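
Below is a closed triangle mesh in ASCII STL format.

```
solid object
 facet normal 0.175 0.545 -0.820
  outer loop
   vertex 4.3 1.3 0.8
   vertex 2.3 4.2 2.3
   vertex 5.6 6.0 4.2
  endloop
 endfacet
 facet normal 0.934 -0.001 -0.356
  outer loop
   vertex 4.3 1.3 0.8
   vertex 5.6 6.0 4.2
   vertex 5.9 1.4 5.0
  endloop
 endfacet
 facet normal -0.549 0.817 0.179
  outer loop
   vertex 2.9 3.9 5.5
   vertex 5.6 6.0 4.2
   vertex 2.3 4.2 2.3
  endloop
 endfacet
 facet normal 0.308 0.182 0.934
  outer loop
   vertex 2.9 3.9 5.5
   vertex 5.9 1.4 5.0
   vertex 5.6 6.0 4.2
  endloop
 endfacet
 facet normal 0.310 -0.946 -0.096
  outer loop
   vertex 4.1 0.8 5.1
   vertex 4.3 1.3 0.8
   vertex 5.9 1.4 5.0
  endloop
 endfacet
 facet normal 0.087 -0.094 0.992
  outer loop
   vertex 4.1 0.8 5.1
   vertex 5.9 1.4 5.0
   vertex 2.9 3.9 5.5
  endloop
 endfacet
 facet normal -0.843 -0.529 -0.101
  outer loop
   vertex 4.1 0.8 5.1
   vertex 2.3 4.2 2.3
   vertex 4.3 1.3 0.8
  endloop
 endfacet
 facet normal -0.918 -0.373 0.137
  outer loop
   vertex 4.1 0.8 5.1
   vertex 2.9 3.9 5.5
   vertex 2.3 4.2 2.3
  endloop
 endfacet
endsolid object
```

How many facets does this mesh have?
8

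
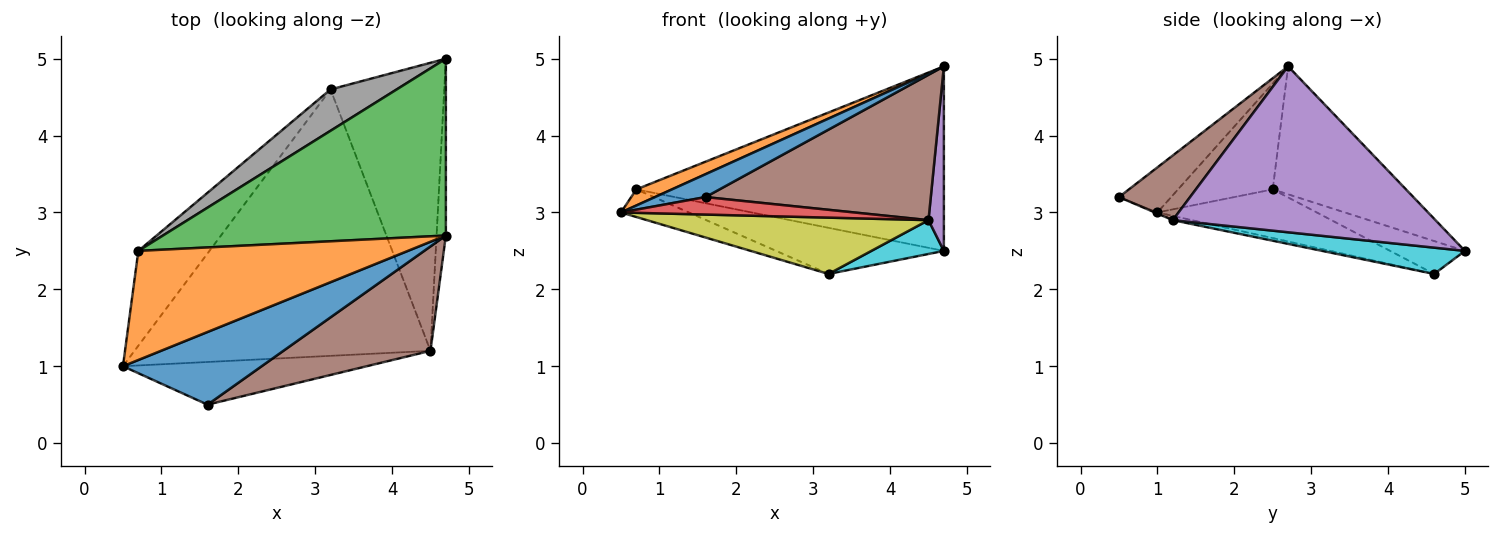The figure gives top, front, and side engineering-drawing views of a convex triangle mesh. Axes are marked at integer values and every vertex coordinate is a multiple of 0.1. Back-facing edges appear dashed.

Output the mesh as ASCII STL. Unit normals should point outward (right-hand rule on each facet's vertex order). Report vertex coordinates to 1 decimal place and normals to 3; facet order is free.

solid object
 facet normal -0.296 -0.287 0.911
  outer loop
   vertex 1.6 0.5 3.2
   vertex 4.7 2.7 4.9
   vertex 0.5 1.0 3.0
  endloop
 endfacet
 facet normal -0.362 -0.136 0.922
  outer loop
   vertex 0.7 2.5 3.3
   vertex 0.5 1.0 3.0
   vertex 4.7 2.7 4.9
  endloop
 endfacet
 facet normal -0.299 0.689 0.660
  outer loop
   vertex 0.7 2.5 3.3
   vertex 4.7 2.7 4.9
   vertex 4.7 5.0 2.5
  endloop
 endfacet
 facet normal -0.004 -0.379 -0.925
  outer loop
   vertex 4.5 1.2 2.9
   vertex 1.6 0.5 3.2
   vertex 0.5 1.0 3.0
  endloop
 endfacet
 facet normal 0.997 -0.058 -0.056
  outer loop
   vertex 4.5 1.2 2.9
   vertex 4.7 5.0 2.5
   vertex 4.7 2.7 4.9
  endloop
 endfacet
 facet normal 0.248 -0.787 0.565
  outer loop
   vertex 4.5 1.2 2.9
   vertex 4.7 2.7 4.9
   vertex 1.6 0.5 3.2
  endloop
 endfacet
 facet normal -0.549 0.234 -0.802
  outer loop
   vertex 3.2 4.6 2.2
   vertex 0.5 1.0 3.0
   vertex 0.7 2.5 3.3
  endloop
 endfacet
 facet normal -0.315 0.707 0.633
  outer loop
   vertex 3.2 4.6 2.2
   vertex 0.7 2.5 3.3
   vertex 4.7 5.0 2.5
  endloop
 endfacet
 facet normal -0.014 -0.207 -0.978
  outer loop
   vertex 3.2 4.6 2.2
   vertex 4.5 1.2 2.9
   vertex 0.5 1.0 3.0
  endloop
 endfacet
 facet normal 0.224 -0.114 -0.968
  outer loop
   vertex 3.2 4.6 2.2
   vertex 4.7 5.0 2.5
   vertex 4.5 1.2 2.9
  endloop
 endfacet
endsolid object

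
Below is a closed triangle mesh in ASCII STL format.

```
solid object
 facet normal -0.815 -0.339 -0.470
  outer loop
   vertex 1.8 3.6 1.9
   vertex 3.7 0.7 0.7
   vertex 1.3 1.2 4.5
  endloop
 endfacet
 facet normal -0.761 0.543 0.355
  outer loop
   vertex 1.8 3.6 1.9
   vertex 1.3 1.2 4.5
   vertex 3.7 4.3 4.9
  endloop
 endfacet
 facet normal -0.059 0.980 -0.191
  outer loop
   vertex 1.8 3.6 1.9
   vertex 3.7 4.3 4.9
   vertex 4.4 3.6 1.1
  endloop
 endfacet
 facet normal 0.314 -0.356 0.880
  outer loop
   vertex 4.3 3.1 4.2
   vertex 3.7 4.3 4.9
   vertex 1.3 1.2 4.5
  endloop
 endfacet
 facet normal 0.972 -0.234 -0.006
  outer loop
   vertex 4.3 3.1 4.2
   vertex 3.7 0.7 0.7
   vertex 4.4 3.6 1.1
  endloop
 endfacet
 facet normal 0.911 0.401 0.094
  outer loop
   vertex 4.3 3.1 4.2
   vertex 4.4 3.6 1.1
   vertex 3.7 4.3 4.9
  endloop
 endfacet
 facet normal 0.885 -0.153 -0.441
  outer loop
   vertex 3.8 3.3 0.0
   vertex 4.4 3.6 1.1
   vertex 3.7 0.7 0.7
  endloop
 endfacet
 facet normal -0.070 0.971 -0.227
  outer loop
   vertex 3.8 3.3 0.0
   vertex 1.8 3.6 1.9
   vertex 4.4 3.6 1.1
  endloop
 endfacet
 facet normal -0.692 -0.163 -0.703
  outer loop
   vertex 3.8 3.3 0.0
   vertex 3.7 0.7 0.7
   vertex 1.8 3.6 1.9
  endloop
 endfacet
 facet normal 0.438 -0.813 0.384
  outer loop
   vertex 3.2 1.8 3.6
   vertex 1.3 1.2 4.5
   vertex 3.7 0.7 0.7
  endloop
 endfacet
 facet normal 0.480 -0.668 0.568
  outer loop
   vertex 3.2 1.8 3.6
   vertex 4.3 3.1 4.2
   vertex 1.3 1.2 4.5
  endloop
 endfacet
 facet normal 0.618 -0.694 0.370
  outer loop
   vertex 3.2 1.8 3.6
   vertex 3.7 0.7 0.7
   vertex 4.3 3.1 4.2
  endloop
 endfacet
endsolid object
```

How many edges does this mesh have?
18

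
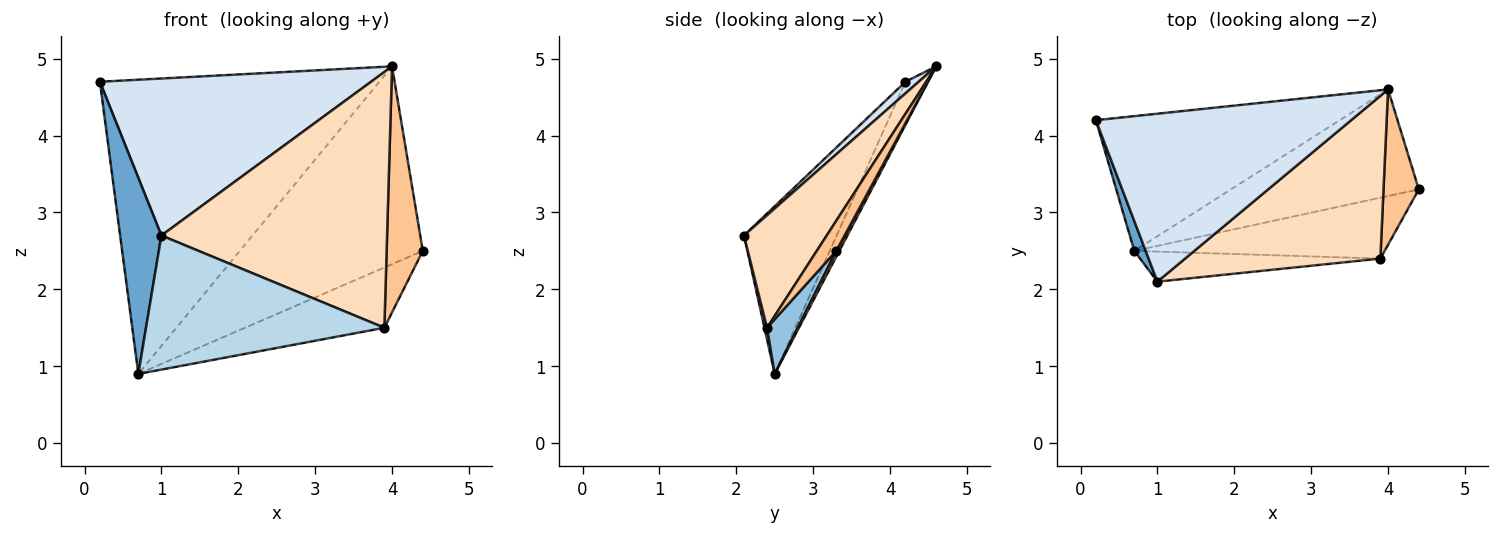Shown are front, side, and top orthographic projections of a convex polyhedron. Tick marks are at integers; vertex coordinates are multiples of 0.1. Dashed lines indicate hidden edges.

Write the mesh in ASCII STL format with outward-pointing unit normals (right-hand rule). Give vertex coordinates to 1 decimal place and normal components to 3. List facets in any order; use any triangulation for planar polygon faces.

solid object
 facet normal -0.912 -0.406 0.062
  outer loop
   vertex 0.7 2.5 0.9
   vertex 1.0 2.1 2.7
   vertex 0.2 4.2 4.7
  endloop
 endfacet
 facet normal 0.153 0.695 -0.702
  outer loop
   vertex 3.9 2.4 1.5
   vertex 0.7 2.5 0.9
   vertex 4.4 3.3 2.5
  endloop
 endfacet
 facet normal 0.010 -0.976 -0.219
  outer loop
   vertex 3.9 2.4 1.5
   vertex 1.0 2.1 2.7
   vertex 0.7 2.5 0.9
  endloop
 endfacet
 facet normal 0.033 -0.683 0.730
  outer loop
   vertex 4.0 4.6 4.9
   vertex 0.2 4.2 4.7
   vertex 1.0 2.1 2.7
  endloop
 endfacet
 facet normal -0.074 0.907 -0.415
  outer loop
   vertex 4.0 4.6 4.9
   vertex 0.7 2.5 0.9
   vertex 0.2 4.2 4.7
  endloop
 endfacet
 facet normal 0.015 0.880 -0.474
  outer loop
   vertex 4.0 4.6 4.9
   vertex 4.4 3.3 2.5
   vertex 0.7 2.5 0.9
  endloop
 endfacet
 facet normal 0.414 -0.770 0.486
  outer loop
   vertex 4.0 4.6 4.9
   vertex 3.9 2.4 1.5
   vertex 4.4 3.3 2.5
  endloop
 endfacet
 facet normal 0.296 -0.806 0.513
  outer loop
   vertex 4.0 4.6 4.9
   vertex 1.0 2.1 2.7
   vertex 3.9 2.4 1.5
  endloop
 endfacet
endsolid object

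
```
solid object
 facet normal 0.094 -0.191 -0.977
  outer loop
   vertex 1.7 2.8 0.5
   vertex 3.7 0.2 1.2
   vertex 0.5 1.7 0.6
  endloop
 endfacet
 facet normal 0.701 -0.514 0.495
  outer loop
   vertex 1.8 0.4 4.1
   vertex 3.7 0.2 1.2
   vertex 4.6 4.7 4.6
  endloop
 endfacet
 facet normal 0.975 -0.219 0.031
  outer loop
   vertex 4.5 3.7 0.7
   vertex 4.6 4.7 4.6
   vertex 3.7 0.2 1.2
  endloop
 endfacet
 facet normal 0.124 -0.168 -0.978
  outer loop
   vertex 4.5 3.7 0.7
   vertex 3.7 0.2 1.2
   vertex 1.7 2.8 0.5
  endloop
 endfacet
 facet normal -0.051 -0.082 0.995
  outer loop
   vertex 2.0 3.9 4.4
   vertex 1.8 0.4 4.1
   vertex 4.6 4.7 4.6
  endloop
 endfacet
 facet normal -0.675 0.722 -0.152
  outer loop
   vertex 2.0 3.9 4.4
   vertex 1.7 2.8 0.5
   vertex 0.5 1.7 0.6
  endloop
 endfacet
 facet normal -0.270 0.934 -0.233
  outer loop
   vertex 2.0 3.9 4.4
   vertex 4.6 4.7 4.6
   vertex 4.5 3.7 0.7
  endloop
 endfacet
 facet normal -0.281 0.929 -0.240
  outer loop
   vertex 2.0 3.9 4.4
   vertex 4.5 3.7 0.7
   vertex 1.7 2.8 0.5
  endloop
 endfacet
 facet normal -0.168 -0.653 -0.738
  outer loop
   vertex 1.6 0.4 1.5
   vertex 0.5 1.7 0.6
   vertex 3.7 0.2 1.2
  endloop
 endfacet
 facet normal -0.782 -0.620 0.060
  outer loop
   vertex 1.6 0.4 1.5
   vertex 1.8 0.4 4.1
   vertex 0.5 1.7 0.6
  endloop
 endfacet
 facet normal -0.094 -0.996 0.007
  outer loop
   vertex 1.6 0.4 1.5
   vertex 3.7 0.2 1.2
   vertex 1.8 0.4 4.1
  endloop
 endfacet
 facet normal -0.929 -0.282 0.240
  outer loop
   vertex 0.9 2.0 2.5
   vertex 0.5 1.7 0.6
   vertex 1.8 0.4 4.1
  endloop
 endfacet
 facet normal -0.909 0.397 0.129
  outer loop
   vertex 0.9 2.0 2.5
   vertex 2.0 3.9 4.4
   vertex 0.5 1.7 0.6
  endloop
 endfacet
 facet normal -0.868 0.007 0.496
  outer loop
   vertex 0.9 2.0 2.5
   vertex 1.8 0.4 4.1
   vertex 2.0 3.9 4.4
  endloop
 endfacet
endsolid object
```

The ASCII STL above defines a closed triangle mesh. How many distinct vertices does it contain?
9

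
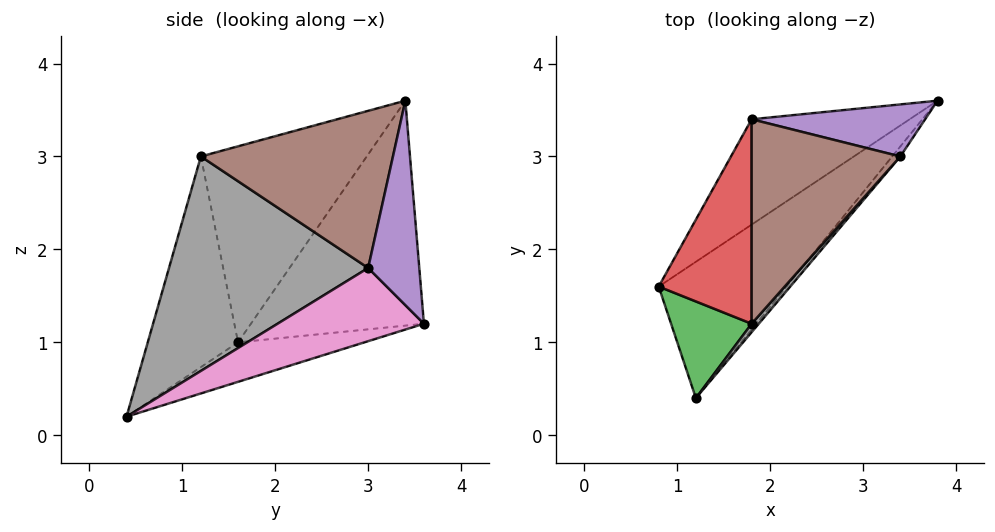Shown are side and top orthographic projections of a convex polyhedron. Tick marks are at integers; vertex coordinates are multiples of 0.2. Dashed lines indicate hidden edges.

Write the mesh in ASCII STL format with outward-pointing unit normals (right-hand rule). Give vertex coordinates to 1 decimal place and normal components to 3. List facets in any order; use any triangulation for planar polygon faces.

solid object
 facet normal -0.260 0.474 -0.841
  outer loop
   vertex 1.2 0.4 0.2
   vertex 0.8 1.6 1.0
   vertex 3.8 3.6 1.2
  endloop
 endfacet
 facet normal -0.503 0.789 -0.353
  outer loop
   vertex 1.8 3.4 3.6
   vertex 3.8 3.6 1.2
   vertex 0.8 1.6 1.0
  endloop
 endfacet
 facet normal -0.819 -0.482 0.313
  outer loop
   vertex 1.8 1.2 3.0
   vertex 0.8 1.6 1.0
   vertex 1.2 0.4 0.2
  endloop
 endfacet
 facet normal -0.897 -0.116 0.426
  outer loop
   vertex 1.8 1.2 3.0
   vertex 1.8 3.4 3.6
   vertex 0.8 1.6 1.0
  endloop
 endfacet
 facet normal 0.755 0.137 0.641
  outer loop
   vertex 3.4 3.0 1.8
   vertex 3.8 3.6 1.2
   vertex 1.8 3.4 3.6
  endloop
 endfacet
 facet normal 0.714 -0.184 0.676
  outer loop
   vertex 3.4 3.0 1.8
   vertex 1.8 3.4 3.6
   vertex 1.8 1.2 3.0
  endloop
 endfacet
 facet normal 0.786 -0.612 -0.087
  outer loop
   vertex 3.4 3.0 1.8
   vertex 1.2 0.4 0.2
   vertex 3.8 3.6 1.2
  endloop
 endfacet
 facet normal 0.755 -0.655 0.025
  outer loop
   vertex 3.4 3.0 1.8
   vertex 1.8 1.2 3.0
   vertex 1.2 0.4 0.2
  endloop
 endfacet
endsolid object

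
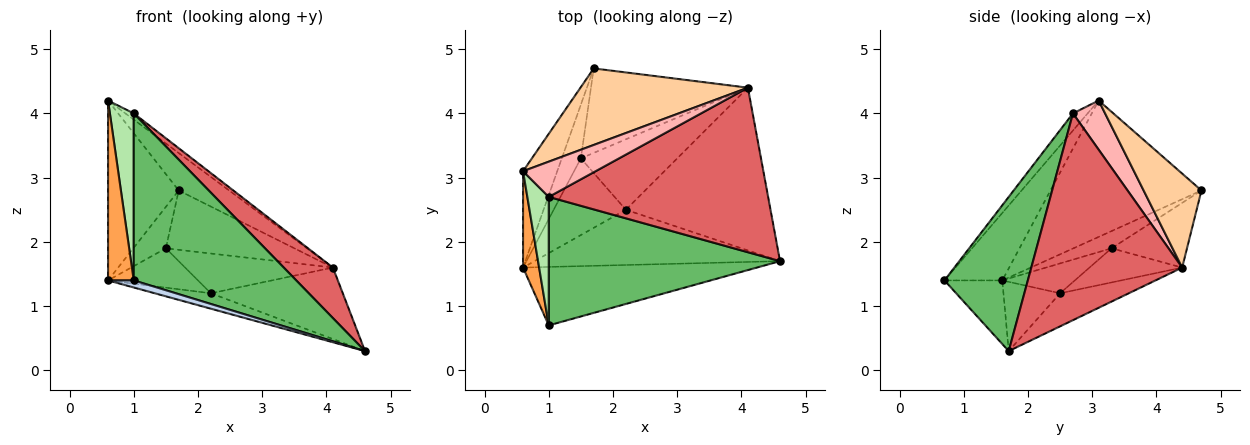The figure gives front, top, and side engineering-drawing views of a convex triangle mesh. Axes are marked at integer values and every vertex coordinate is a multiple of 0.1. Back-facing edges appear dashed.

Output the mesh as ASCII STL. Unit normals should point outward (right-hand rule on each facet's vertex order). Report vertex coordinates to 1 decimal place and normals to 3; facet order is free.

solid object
 facet normal -0.883 0.413 -0.221
  outer loop
   vertex 0.6 3.1 4.2
   vertex 1.7 4.7 2.8
   vertex 0.6 1.6 1.4
  endloop
 endfacet
 facet normal -0.261 -0.116 -0.958
  outer loop
   vertex 1.0 0.7 1.4
   vertex 0.6 1.6 1.4
   vertex 4.6 1.7 0.3
  endloop
 endfacet
 facet normal -0.893 -0.397 0.213
  outer loop
   vertex 1.0 0.7 1.4
   vertex 0.6 3.1 4.2
   vertex 0.6 1.6 1.4
  endloop
 endfacet
 facet normal 0.450 0.392 0.802
  outer loop
   vertex 4.1 4.4 1.6
   vertex 1.7 4.7 2.8
   vertex 0.6 3.1 4.2
  endloop
 endfacet
 facet normal 0.377 -0.734 0.565
  outer loop
   vertex 1.0 2.7 4.0
   vertex 1.0 0.7 1.4
   vertex 4.6 1.7 0.3
  endloop
 endfacet
 facet normal -0.438 -0.712 0.548
  outer loop
   vertex 1.0 2.7 4.0
   vertex 0.6 3.1 4.2
   vertex 1.0 0.7 1.4
  endloop
 endfacet
 facet normal 0.669 -0.218 0.710
  outer loop
   vertex 1.0 2.7 4.0
   vertex 4.6 1.7 0.3
   vertex 4.1 4.4 1.6
  endloop
 endfacet
 facet normal 0.555 0.145 0.819
  outer loop
   vertex 1.0 2.7 4.0
   vertex 4.1 4.4 1.6
   vertex 0.6 3.1 4.2
  endloop
 endfacet
 facet normal -0.581 0.497 -0.644
  outer loop
   vertex 1.5 3.3 1.9
   vertex 0.6 1.6 1.4
   vertex 1.7 4.7 2.8
  endloop
 endfacet
 facet normal -0.320 0.544 -0.776
  outer loop
   vertex 1.5 3.3 1.9
   vertex 1.7 4.7 2.8
   vertex 4.1 4.4 1.6
  endloop
 endfacet
 facet normal -0.345 0.428 -0.835
  outer loop
   vertex 2.2 2.5 1.2
   vertex 0.6 1.6 1.4
   vertex 1.5 3.3 1.9
  endloop
 endfacet
 facet normal -0.295 0.470 -0.832
  outer loop
   vertex 2.2 2.5 1.2
   vertex 1.5 3.3 1.9
   vertex 4.1 4.4 1.6
  endloop
 endfacet
 facet normal -0.262 0.259 -0.930
  outer loop
   vertex 2.2 2.5 1.2
   vertex 4.6 1.7 0.3
   vertex 0.6 1.6 1.4
  endloop
 endfacet
 facet normal -0.205 0.394 -0.896
  outer loop
   vertex 2.2 2.5 1.2
   vertex 4.1 4.4 1.6
   vertex 4.6 1.7 0.3
  endloop
 endfacet
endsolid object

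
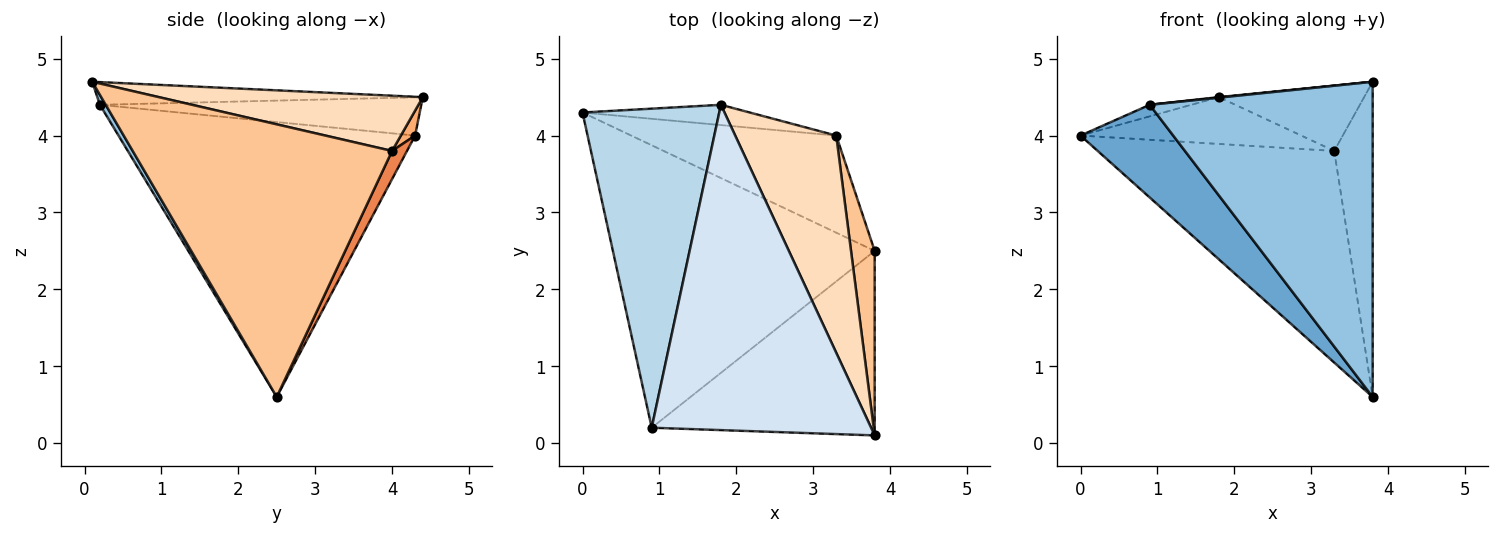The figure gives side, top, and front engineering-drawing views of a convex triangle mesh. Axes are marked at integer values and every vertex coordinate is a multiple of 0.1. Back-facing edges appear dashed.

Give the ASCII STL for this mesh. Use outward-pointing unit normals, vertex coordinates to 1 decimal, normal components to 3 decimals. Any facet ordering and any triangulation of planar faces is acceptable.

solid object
 facet normal -0.706 -0.221 -0.673
  outer loop
   vertex 0.9 0.2 4.4
   vertex 0.0 4.3 4.0
   vertex 3.8 2.5 0.6
  endloop
 endfacet
 facet normal 0.022 -0.863 -0.505
  outer loop
   vertex 0.9 0.2 4.4
   vertex 3.8 2.5 0.6
   vertex 3.8 0.1 4.7
  endloop
 endfacet
 facet normal -0.269 0.035 0.962
  outer loop
   vertex 0.9 0.2 4.4
   vertex 1.8 4.4 4.5
   vertex 0.0 4.3 4.0
  endloop
 endfacet
 facet normal -0.103 -0.002 0.995
  outer loop
   vertex 0.9 0.2 4.4
   vertex 3.8 0.1 4.7
   vertex 1.8 4.4 4.5
  endloop
 endfacet
 facet normal 0.057 0.907 -0.416
  outer loop
   vertex 3.3 4.0 3.8
   vertex 3.8 2.5 0.6
   vertex 0.0 4.3 4.0
  endloop
 endfacet
 facet normal 0.059 0.916 -0.397
  outer loop
   vertex 3.3 4.0 3.8
   vertex 0.0 4.3 4.0
   vertex 1.8 4.4 4.5
  endloop
 endfacet
 facet normal 0.986 0.146 0.086
  outer loop
   vertex 3.3 4.0 3.8
   vertex 3.8 0.1 4.7
   vertex 3.8 2.5 0.6
  endloop
 endfacet
 facet normal 0.464 0.255 0.848
  outer loop
   vertex 3.3 4.0 3.8
   vertex 1.8 4.4 4.5
   vertex 3.8 0.1 4.7
  endloop
 endfacet
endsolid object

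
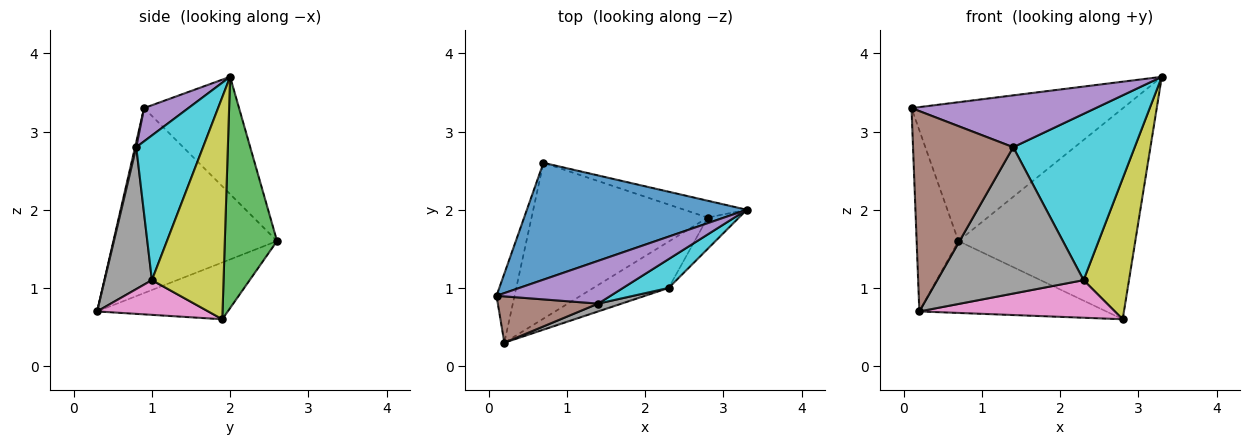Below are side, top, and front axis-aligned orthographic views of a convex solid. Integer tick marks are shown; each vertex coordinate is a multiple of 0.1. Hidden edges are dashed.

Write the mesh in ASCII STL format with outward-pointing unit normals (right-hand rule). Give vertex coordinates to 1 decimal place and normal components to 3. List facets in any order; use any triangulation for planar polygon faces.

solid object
 facet normal -0.325 0.724 0.609
  outer loop
   vertex 0.7 2.6 1.6
   vertex 0.1 0.9 3.3
   vertex 3.3 2.0 3.7
  endloop
 endfacet
 facet normal -0.965 0.246 -0.094
  outer loop
   vertex 0.2 0.3 0.7
   vertex 0.1 0.9 3.3
   vertex 0.7 2.6 1.6
  endloop
 endfacet
 facet normal 0.282 0.956 -0.076
  outer loop
   vertex 2.8 1.9 0.6
   vertex 0.7 2.6 1.6
   vertex 3.3 2.0 3.7
  endloop
 endfacet
 facet normal -0.281 0.402 -0.871
  outer loop
   vertex 2.8 1.9 0.6
   vertex 0.2 0.3 0.7
   vertex 0.7 2.6 1.6
  endloop
 endfacet
 facet normal 0.182 -0.758 0.626
  outer loop
   vertex 1.4 0.8 2.8
   vertex 3.3 2.0 3.7
   vertex 0.1 0.9 3.3
  endloop
 endfacet
 facet normal 0.012 -0.974 0.225
  outer loop
   vertex 1.4 0.8 2.8
   vertex 0.1 0.9 3.3
   vertex 0.2 0.3 0.7
  endloop
 endfacet
 facet normal 0.337 -0.593 -0.731
  outer loop
   vertex 2.3 1.0 1.1
   vertex 0.2 0.3 0.7
   vertex 2.8 1.9 0.6
  endloop
 endfacet
 facet normal 0.307 -0.950 0.051
  outer loop
   vertex 2.3 1.0 1.1
   vertex 1.4 0.8 2.8
   vertex 0.2 0.3 0.7
  endloop
 endfacet
 facet normal 0.839 -0.532 -0.118
  outer loop
   vertex 2.3 1.0 1.1
   vertex 2.8 1.9 0.6
   vertex 3.3 2.0 3.7
  endloop
 endfacet
 facet normal 0.476 -0.866 0.150
  outer loop
   vertex 2.3 1.0 1.1
   vertex 3.3 2.0 3.7
   vertex 1.4 0.8 2.8
  endloop
 endfacet
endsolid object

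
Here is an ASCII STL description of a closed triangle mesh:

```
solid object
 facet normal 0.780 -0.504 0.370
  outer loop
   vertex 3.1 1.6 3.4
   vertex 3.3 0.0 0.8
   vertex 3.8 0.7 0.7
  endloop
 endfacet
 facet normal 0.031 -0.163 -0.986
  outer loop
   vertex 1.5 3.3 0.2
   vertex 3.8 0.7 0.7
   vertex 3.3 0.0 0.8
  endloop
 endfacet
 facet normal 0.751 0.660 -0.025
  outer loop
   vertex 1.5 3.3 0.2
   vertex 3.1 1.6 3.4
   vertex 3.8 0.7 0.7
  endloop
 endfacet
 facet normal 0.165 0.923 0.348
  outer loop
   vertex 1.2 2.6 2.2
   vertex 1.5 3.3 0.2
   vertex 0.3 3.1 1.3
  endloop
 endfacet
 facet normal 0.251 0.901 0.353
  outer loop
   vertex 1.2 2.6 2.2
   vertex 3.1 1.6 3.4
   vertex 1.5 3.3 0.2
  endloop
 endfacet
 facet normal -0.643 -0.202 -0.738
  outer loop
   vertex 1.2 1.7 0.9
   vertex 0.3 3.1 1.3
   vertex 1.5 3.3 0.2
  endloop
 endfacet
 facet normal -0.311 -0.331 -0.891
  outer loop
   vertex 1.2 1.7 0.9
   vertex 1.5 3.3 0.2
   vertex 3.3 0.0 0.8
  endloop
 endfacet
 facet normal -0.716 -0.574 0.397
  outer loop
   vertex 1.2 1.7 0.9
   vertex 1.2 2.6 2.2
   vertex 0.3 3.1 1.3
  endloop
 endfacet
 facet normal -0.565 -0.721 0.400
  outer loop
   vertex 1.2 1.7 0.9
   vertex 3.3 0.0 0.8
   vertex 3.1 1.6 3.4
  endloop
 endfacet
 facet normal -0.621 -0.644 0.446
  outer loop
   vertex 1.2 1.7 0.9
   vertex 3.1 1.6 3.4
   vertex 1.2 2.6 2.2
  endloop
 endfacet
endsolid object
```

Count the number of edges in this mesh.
15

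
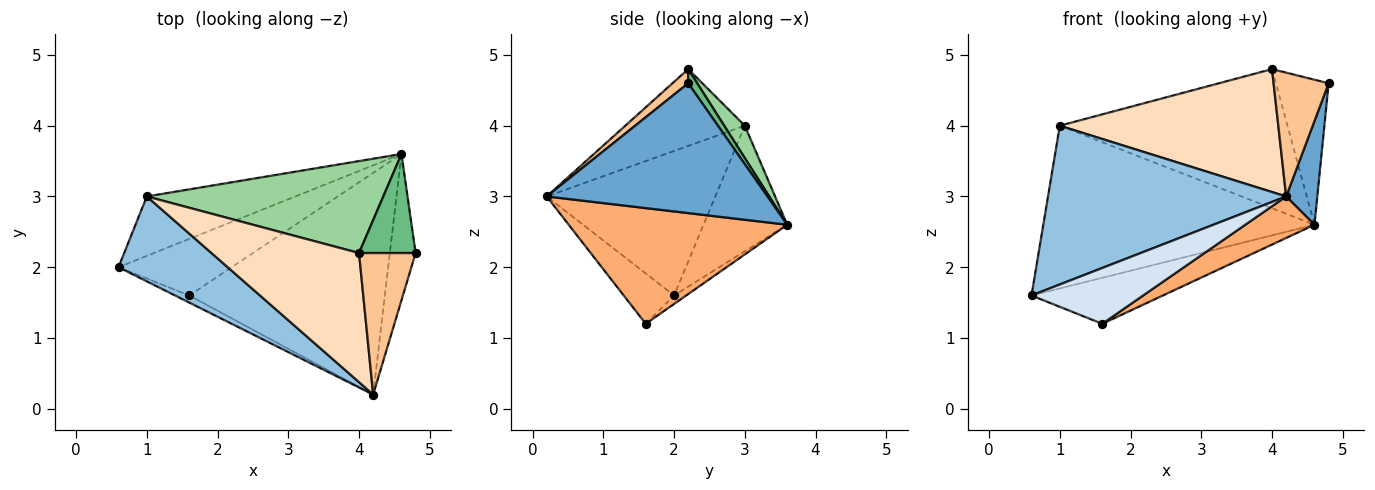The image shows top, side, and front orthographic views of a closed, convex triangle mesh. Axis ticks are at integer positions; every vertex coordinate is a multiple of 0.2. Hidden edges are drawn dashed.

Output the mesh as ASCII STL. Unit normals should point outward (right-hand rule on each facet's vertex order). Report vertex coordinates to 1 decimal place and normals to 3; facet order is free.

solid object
 facet normal 0.972 -0.137 -0.193
  outer loop
   vertex 4.6 3.6 2.6
   vertex 4.8 2.2 4.6
   vertex 4.2 0.2 3.0
  endloop
 endfacet
 facet normal -0.530 -0.748 0.400
  outer loop
   vertex 1.0 3.0 4.0
   vertex 0.6 2.0 1.6
   vertex 4.2 0.2 3.0
  endloop
 endfacet
 facet normal -0.278 0.902 -0.329
  outer loop
   vertex 1.0 3.0 4.0
   vertex 4.6 3.6 2.6
   vertex 0.6 2.0 1.6
  endloop
 endfacet
 facet normal -0.408 -0.906 -0.115
  outer loop
   vertex 1.6 1.6 1.2
   vertex 4.2 0.2 3.0
   vertex 0.6 2.0 1.6
  endloop
 endfacet
 facet normal -0.058 0.630 -0.775
  outer loop
   vertex 1.6 1.6 1.2
   vertex 0.6 2.0 1.6
   vertex 4.6 3.6 2.6
  endloop
 endfacet
 facet normal 0.503 -0.159 -0.850
  outer loop
   vertex 1.6 1.6 1.2
   vertex 4.6 3.6 2.6
   vertex 4.2 0.2 3.0
  endloop
 endfacet
 facet normal 0.185 -0.647 0.740
  outer loop
   vertex 4.0 2.2 4.8
   vertex 4.2 0.2 3.0
   vertex 4.8 2.2 4.6
  endloop
 endfacet
 facet normal -0.353 -0.645 0.678
  outer loop
   vertex 4.0 2.2 4.8
   vertex 1.0 3.0 4.0
   vertex 4.2 0.2 3.0
  endloop
 endfacet
 facet normal 0.140 0.818 0.558
  outer loop
   vertex 4.0 2.2 4.8
   vertex 4.8 2.2 4.6
   vertex 4.6 3.6 2.6
  endloop
 endfacet
 facet normal 0.075 0.832 0.550
  outer loop
   vertex 4.0 2.2 4.8
   vertex 4.6 3.6 2.6
   vertex 1.0 3.0 4.0
  endloop
 endfacet
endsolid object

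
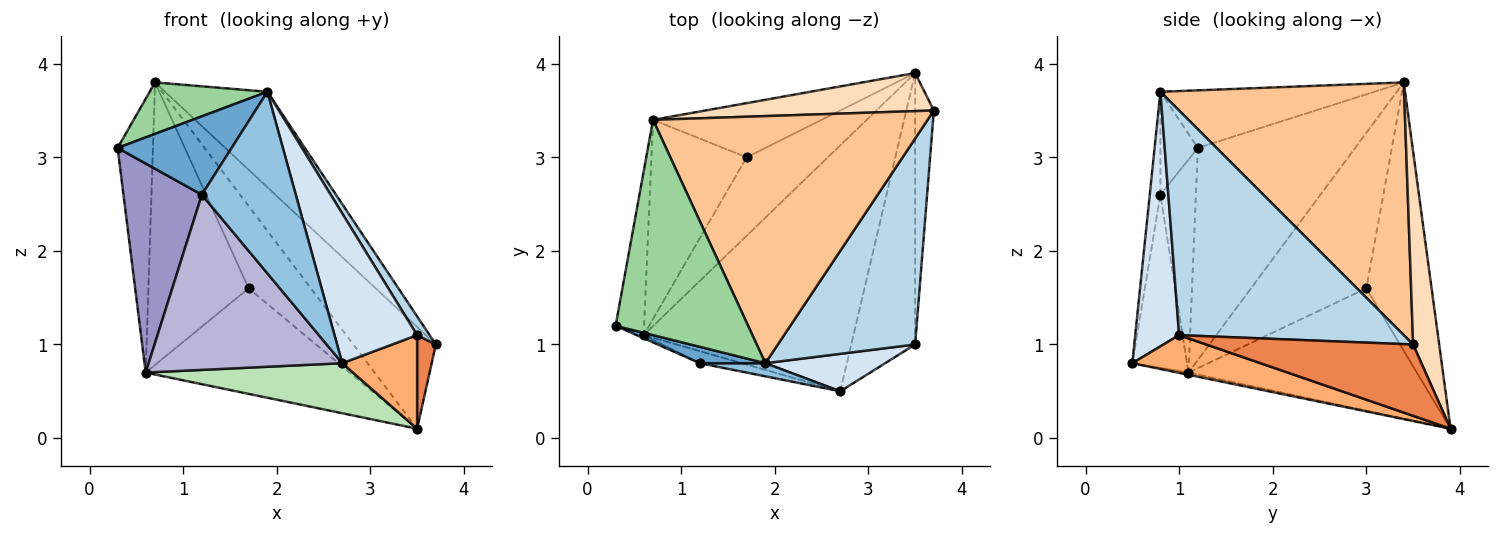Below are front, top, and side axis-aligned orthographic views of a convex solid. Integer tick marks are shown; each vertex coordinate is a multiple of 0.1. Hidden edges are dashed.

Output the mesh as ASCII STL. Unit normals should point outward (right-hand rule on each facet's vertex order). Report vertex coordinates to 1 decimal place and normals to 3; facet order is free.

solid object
 facet normal -0.306 -0.932 0.195
  outer loop
   vertex 1.2 0.8 2.6
   vertex 1.9 0.8 3.7
   vertex 0.3 1.2 3.1
  endloop
 endfacet
 facet normal -0.112 -0.991 0.072
  outer loop
   vertex 1.2 0.8 2.6
   vertex 2.7 0.5 0.8
   vertex 1.9 0.8 3.7
  endloop
 endfacet
 facet normal 0.852 -0.047 0.521
  outer loop
   vertex 3.5 1.0 1.1
   vertex 3.7 3.5 1.0
   vertex 1.9 0.8 3.7
  endloop
 endfacet
 facet normal 0.458 -0.862 0.216
  outer loop
   vertex 3.5 1.0 1.1
   vertex 1.9 0.8 3.7
   vertex 2.7 0.5 0.8
  endloop
 endfacet
 facet normal 0.964 -0.087 -0.253
  outer loop
   vertex 3.5 1.0 1.1
   vertex 3.5 3.9 0.1
   vertex 3.7 3.5 1.0
  endloop
 endfacet
 facet normal 0.487 -0.285 -0.825
  outer loop
   vertex 3.5 1.0 1.1
   vertex 2.7 0.5 0.8
   vertex 3.5 3.9 0.1
  endloop
 endfacet
 facet normal 0.651 0.273 0.708
  outer loop
   vertex 0.7 3.4 3.8
   vertex 1.9 0.8 3.7
   vertex 3.7 3.5 1.0
  endloop
 endfacet
 facet normal 0.284 0.898 0.336
  outer loop
   vertex 0.7 3.4 3.8
   vertex 3.7 3.5 1.0
   vertex 3.5 3.9 0.1
  endloop
 endfacet
 facet normal -0.659 0.628 -0.414
  outer loop
   vertex 0.7 3.4 3.8
   vertex 3.5 3.9 0.1
   vertex 1.7 3.0 1.6
  endloop
 endfacet
 facet normal -0.389 -0.214 0.896
  outer loop
   vertex 0.7 3.4 3.8
   vertex 0.3 1.2 3.1
   vertex 1.9 0.8 3.7
  endloop
 endfacet
 facet normal -0.010 -0.199 -0.980
  outer loop
   vertex 0.6 1.1 0.7
   vertex 3.5 3.9 0.1
   vertex 2.7 0.5 0.8
  endloop
 endfacet
 facet normal -0.668 0.597 -0.444
  outer loop
   vertex 0.6 1.1 0.7
   vertex 1.7 3.0 1.6
   vertex 3.5 3.9 0.1
  endloop
 endfacet
 facet normal -0.412 -0.911 -0.014
  outer loop
   vertex 0.6 1.1 0.7
   vertex 1.2 0.8 2.6
   vertex 0.3 1.2 3.1
  endloop
 endfacet
 facet normal -0.271 -0.960 -0.066
  outer loop
   vertex 0.6 1.1 0.7
   vertex 2.7 0.5 0.8
   vertex 1.2 0.8 2.6
  endloop
 endfacet
 facet normal -0.967 0.217 -0.130
  outer loop
   vertex 0.6 1.1 0.7
   vertex 0.3 1.2 3.1
   vertex 0.7 3.4 3.8
  endloop
 endfacet
 facet normal -0.685 0.595 -0.420
  outer loop
   vertex 0.6 1.1 0.7
   vertex 0.7 3.4 3.8
   vertex 1.7 3.0 1.6
  endloop
 endfacet
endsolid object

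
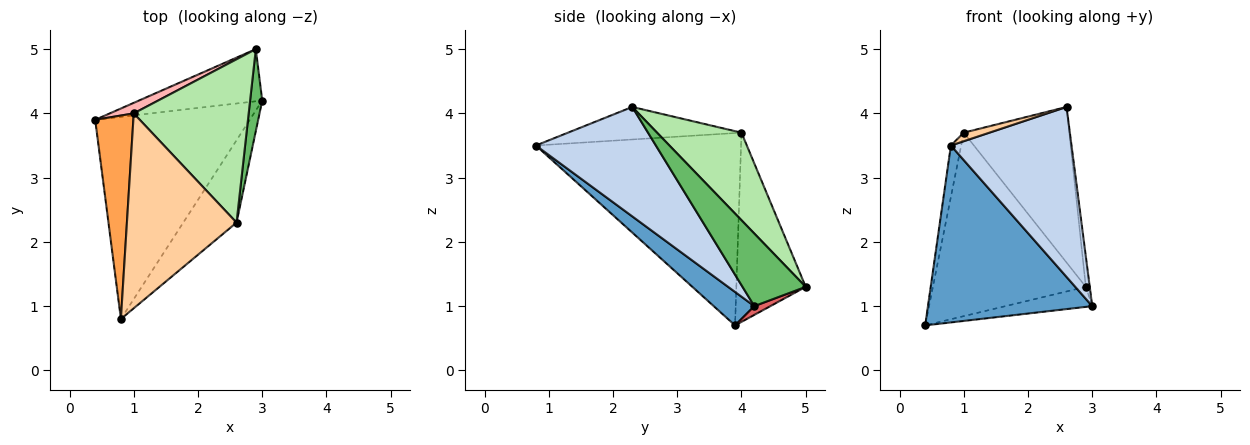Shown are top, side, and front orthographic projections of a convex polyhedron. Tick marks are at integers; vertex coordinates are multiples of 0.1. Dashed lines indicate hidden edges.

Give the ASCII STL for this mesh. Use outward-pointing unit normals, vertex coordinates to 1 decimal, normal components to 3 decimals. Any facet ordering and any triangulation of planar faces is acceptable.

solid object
 facet normal 0.161 -0.650 -0.743
  outer loop
   vertex 0.8 0.8 3.5
   vertex 0.4 3.9 0.7
   vertex 3.0 4.2 1.0
  endloop
 endfacet
 facet normal 0.667 -0.670 -0.325
  outer loop
   vertex 2.6 2.3 4.1
   vertex 0.8 0.8 3.5
   vertex 3.0 4.2 1.0
  endloop
 endfacet
 facet normal -0.980 0.049 0.194
  outer loop
   vertex 1.0 4.0 3.7
   vertex 0.4 3.9 0.7
   vertex 0.8 0.8 3.5
  endloop
 endfacet
 facet normal -0.284 -0.042 0.958
  outer loop
   vertex 1.0 4.0 3.7
   vertex 0.8 0.8 3.5
   vertex 2.6 2.3 4.1
  endloop
 endfacet
 facet normal 0.984 0.061 0.165
  outer loop
   vertex 2.9 5.0 1.3
   vertex 2.6 2.3 4.1
   vertex 3.0 4.2 1.0
  endloop
 endfacet
 facet normal 0.483 0.604 0.634
  outer loop
   vertex 2.9 5.0 1.3
   vertex 1.0 4.0 3.7
   vertex 2.6 2.3 4.1
  endloop
 endfacet
 facet normal 0.066 0.358 -0.932
  outer loop
   vertex 2.9 5.0 1.3
   vertex 3.0 4.2 1.0
   vertex 0.4 3.9 0.7
  endloop
 endfacet
 facet normal -0.413 0.909 0.052
  outer loop
   vertex 2.9 5.0 1.3
   vertex 0.4 3.9 0.7
   vertex 1.0 4.0 3.7
  endloop
 endfacet
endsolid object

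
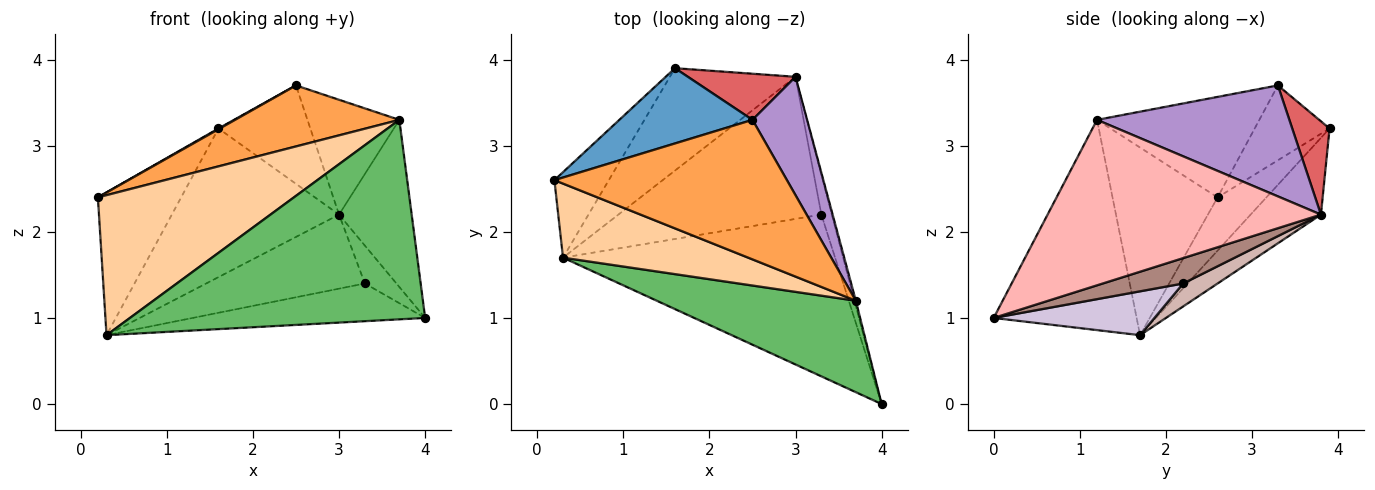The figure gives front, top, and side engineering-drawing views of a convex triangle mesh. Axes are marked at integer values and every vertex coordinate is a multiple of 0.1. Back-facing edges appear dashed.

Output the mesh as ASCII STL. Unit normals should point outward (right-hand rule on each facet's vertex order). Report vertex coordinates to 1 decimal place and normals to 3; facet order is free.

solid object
 facet normal -0.490 -0.009 0.872
  outer loop
   vertex 1.6 3.9 3.2
   vertex 0.2 2.6 2.4
   vertex 2.5 3.3 3.7
  endloop
 endfacet
 facet normal -0.449 0.766 -0.459
  outer loop
   vertex 0.3 1.7 0.8
   vertex 0.2 2.6 2.4
   vertex 1.6 3.9 3.2
  endloop
 endfacet
 facet normal -0.368 -0.373 0.852
  outer loop
   vertex 3.7 1.2 3.3
   vertex 2.5 3.3 3.7
   vertex 0.2 2.6 2.4
  endloop
 endfacet
 facet normal -0.428 -0.799 0.423
  outer loop
   vertex 3.7 1.2 3.3
   vertex 0.2 2.6 2.4
   vertex 0.3 1.7 0.8
  endloop
 endfacet
 facet normal -0.403 -0.832 0.382
  outer loop
   vertex 3.7 1.2 3.3
   vertex 0.3 1.7 0.8
   vertex 4.0 0.0 1.0
  endloop
 endfacet
 facet normal -0.327 0.778 -0.536
  outer loop
   vertex 3.0 3.8 2.2
   vertex 0.3 1.7 0.8
   vertex 1.6 3.9 3.2
  endloop
 endfacet
 facet normal 0.345 0.850 0.398
  outer loop
   vertex 3.0 3.8 2.2
   vertex 1.6 3.9 3.2
   vertex 2.5 3.3 3.7
  endloop
 endfacet
 facet normal 0.966 0.257 -0.008
  outer loop
   vertex 3.0 3.8 2.2
   vertex 3.7 1.2 3.3
   vertex 4.0 0.0 1.0
  endloop
 endfacet
 facet normal 0.825 0.394 0.406
  outer loop
   vertex 3.0 3.8 2.2
   vertex 2.5 3.3 3.7
   vertex 3.7 1.2 3.3
  endloop
 endfacet
 facet normal 0.155 0.224 -0.962
  outer loop
   vertex 3.3 2.2 1.4
   vertex 4.0 0.0 1.0
   vertex 0.3 1.7 0.8
  endloop
 endfacet
 facet normal 0.869 0.342 -0.357
  outer loop
   vertex 3.3 2.2 1.4
   vertex 3.0 3.8 2.2
   vertex 4.0 0.0 1.0
  endloop
 endfacet
 facet normal 0.100 0.460 -0.882
  outer loop
   vertex 3.3 2.2 1.4
   vertex 0.3 1.7 0.8
   vertex 3.0 3.8 2.2
  endloop
 endfacet
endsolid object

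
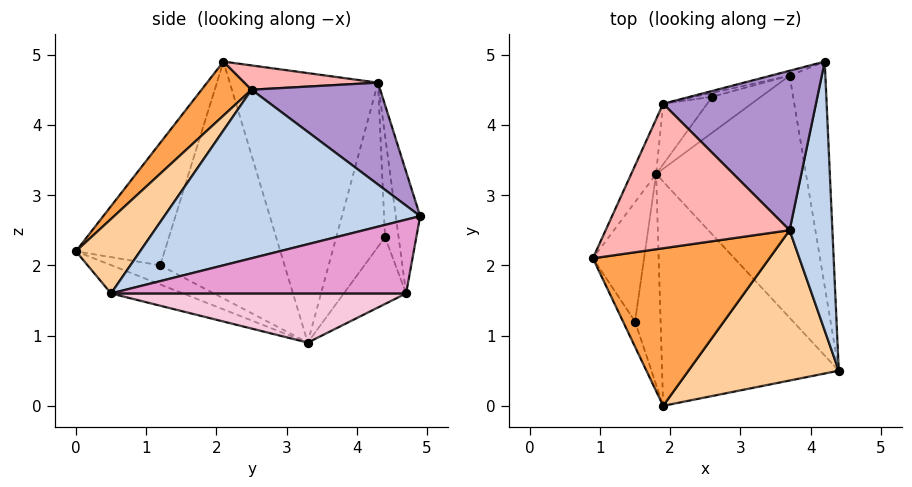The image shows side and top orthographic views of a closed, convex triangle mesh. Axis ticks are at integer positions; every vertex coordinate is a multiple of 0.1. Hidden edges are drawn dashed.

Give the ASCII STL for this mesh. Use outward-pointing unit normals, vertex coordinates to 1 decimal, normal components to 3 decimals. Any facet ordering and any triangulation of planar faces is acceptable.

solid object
 facet normal -0.147 -0.366 -0.919
  outer loop
   vertex 1.9 0.0 2.2
   vertex 1.8 3.3 0.9
   vertex 4.4 0.5 1.6
  endloop
 endfacet
 facet normal 0.969 -0.017 0.246
  outer loop
   vertex 3.7 2.5 4.5
   vertex 4.4 0.5 1.6
   vertex 4.2 4.9 2.7
  endloop
 endfacet
 facet normal 0.198 -0.737 0.646
  outer loop
   vertex 3.7 2.5 4.5
   vertex 0.9 2.1 4.9
   vertex 1.9 0.0 2.2
  endloop
 endfacet
 facet normal 0.292 -0.753 0.590
  outer loop
   vertex 3.7 2.5 4.5
   vertex 1.9 0.0 2.2
   vertex 4.4 0.5 1.6
  endloop
 endfacet
 facet normal -0.977 0.029 -0.211
  outer loop
   vertex 1.5 1.2 2.0
   vertex 0.9 2.1 4.9
   vertex 1.8 3.3 0.9
  endloop
 endfacet
 facet normal -0.940 -0.329 -0.092
  outer loop
   vertex 1.5 1.2 2.0
   vertex 1.9 0.0 2.2
   vertex 0.9 2.1 4.9
  endloop
 endfacet
 facet normal -0.569 -0.316 -0.759
  outer loop
   vertex 1.5 1.2 2.0
   vertex 1.8 3.3 0.9
   vertex 1.9 0.0 2.2
  endloop
 endfacet
 facet normal 0.130 0.076 0.989
  outer loop
   vertex 1.9 4.3 4.6
   vertex 0.9 2.1 4.9
   vertex 3.7 2.5 4.5
  endloop
 endfacet
 facet normal 0.494 0.453 0.742
  outer loop
   vertex 1.9 4.3 4.6
   vertex 3.7 2.5 4.5
   vertex 4.2 4.9 2.7
  endloop
 endfacet
 facet normal -0.911 0.403 -0.084
  outer loop
   vertex 1.9 4.3 4.6
   vertex 1.8 3.3 0.9
   vertex 0.9 2.1 4.9
  endloop
 endfacet
 facet normal -0.664 0.726 -0.178
  outer loop
   vertex 1.9 4.3 4.6
   vertex 2.6 4.4 2.4
   vertex 1.8 3.3 0.9
  endloop
 endfacet
 facet normal -0.472 0.812 -0.344
  outer loop
   vertex 3.7 4.7 1.6
   vertex 1.8 3.3 0.9
   vertex 2.6 4.4 2.4
  endloop
 endfacet
 facet normal 0.890 0.148 -0.431
  outer loop
   vertex 3.7 4.7 1.6
   vertex 4.2 4.9 2.7
   vertex 4.4 0.5 1.6
  endloop
 endfacet
 facet normal 0.311 0.052 -0.949
  outer loop
   vertex 3.7 4.7 1.6
   vertex 4.4 0.5 1.6
   vertex 1.8 3.3 0.9
  endloop
 endfacet
 facet normal -0.286 0.957 -0.044
  outer loop
   vertex 3.7 4.7 1.6
   vertex 1.9 4.3 4.6
   vertex 4.2 4.9 2.7
  endloop
 endfacet
 facet normal -0.297 0.953 -0.051
  outer loop
   vertex 3.7 4.7 1.6
   vertex 2.6 4.4 2.4
   vertex 1.9 4.3 4.6
  endloop
 endfacet
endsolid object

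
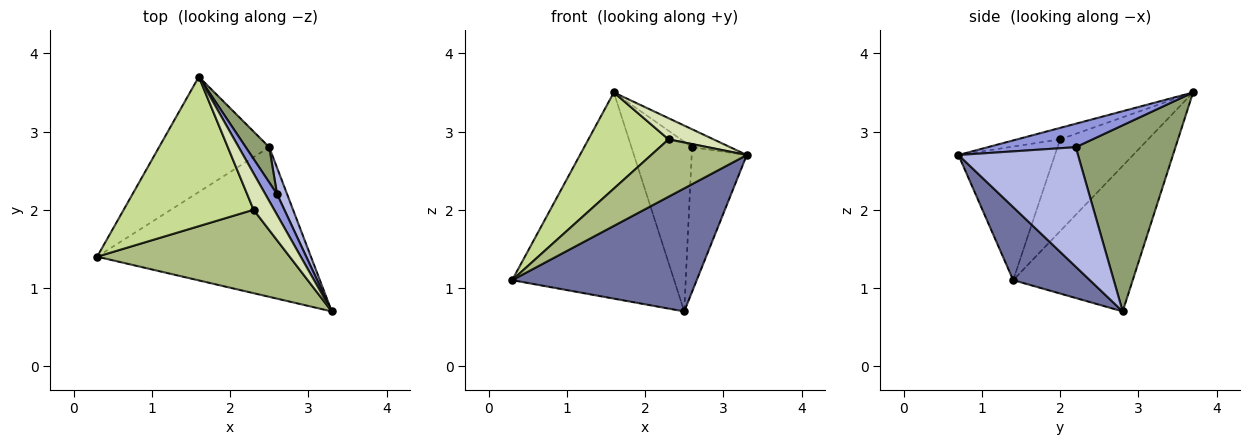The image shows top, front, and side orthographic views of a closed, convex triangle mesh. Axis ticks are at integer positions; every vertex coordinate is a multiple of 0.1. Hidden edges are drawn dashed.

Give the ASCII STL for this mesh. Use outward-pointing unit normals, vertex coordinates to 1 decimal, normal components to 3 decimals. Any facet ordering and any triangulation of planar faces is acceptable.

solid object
 facet normal 0.255 -0.614 -0.747
  outer loop
   vertex 2.5 2.8 0.7
   vertex 3.3 0.7 2.7
   vertex 0.3 1.4 1.1
  endloop
 endfacet
 facet normal -0.542 0.734 -0.410
  outer loop
   vertex 2.5 2.8 0.7
   vertex 0.3 1.4 1.1
   vertex 1.6 3.7 3.5
  endloop
 endfacet
 facet normal 0.834 0.361 0.417
  outer loop
   vertex 2.6 2.2 2.8
   vertex 1.6 3.7 3.5
   vertex 3.3 0.7 2.7
  endloop
 endfacet
 facet normal 0.905 0.417 0.076
  outer loop
   vertex 2.6 2.2 2.8
   vertex 3.3 0.7 2.7
   vertex 2.5 2.8 0.7
  endloop
 endfacet
 facet normal 0.850 0.516 0.107
  outer loop
   vertex 2.6 2.2 2.8
   vertex 2.5 2.8 0.7
   vertex 1.6 3.7 3.5
  endloop
 endfacet
 facet normal -0.496 -0.492 0.715
  outer loop
   vertex 2.3 2.0 2.9
   vertex 0.3 1.4 1.1
   vertex 3.3 0.7 2.7
  endloop
 endfacet
 facet normal -0.511 -0.465 0.723
  outer loop
   vertex 2.3 2.0 2.9
   vertex 1.6 3.7 3.5
   vertex 0.3 1.4 1.1
  endloop
 endfacet
 facet normal -0.434 -0.453 0.779
  outer loop
   vertex 2.3 2.0 2.9
   vertex 3.3 0.7 2.7
   vertex 1.6 3.7 3.5
  endloop
 endfacet
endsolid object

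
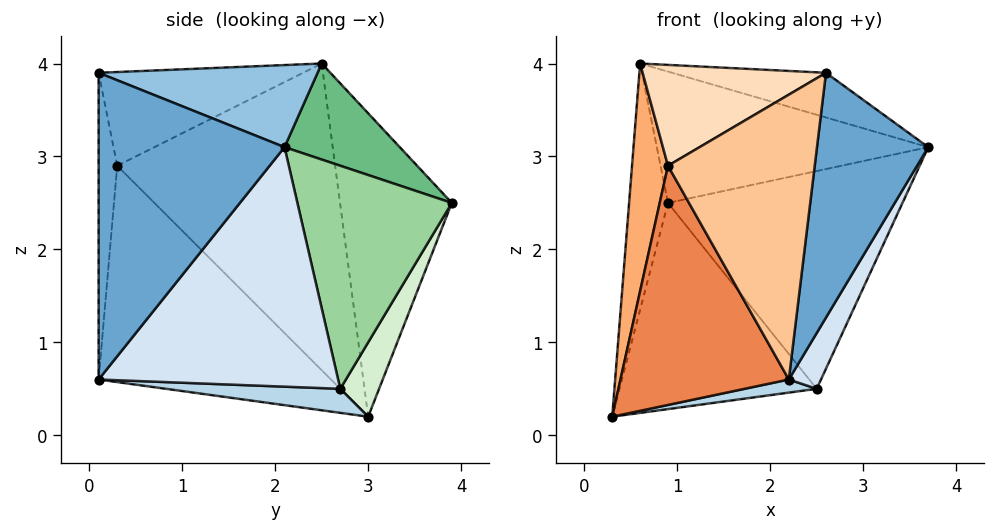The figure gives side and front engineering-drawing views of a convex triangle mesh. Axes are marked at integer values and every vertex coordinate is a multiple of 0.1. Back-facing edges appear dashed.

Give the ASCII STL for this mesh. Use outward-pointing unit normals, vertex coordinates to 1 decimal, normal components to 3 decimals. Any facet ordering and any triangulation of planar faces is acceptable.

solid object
 facet normal 0.853 -0.511 -0.103
  outer loop
   vertex 2.6 0.1 3.9
   vertex 2.2 0.1 0.6
   vertex 3.7 2.1 3.1
  endloop
 endfacet
 facet normal 0.297 0.209 0.932
  outer loop
   vertex 2.6 0.1 3.9
   vertex 3.7 2.1 3.1
   vertex 0.6 2.5 4.0
  endloop
 endfacet
 facet normal 0.128 -0.053 -0.990
  outer loop
   vertex 2.5 2.7 0.5
   vertex 2.2 0.1 0.6
   vertex 0.3 3.0 0.2
  endloop
 endfacet
 facet normal 0.891 -0.120 -0.439
  outer loop
   vertex 2.5 2.7 0.5
   vertex 3.7 2.1 3.1
   vertex 2.2 0.1 0.6
  endloop
 endfacet
 facet normal -0.750 -0.543 -0.377
  outer loop
   vertex 0.9 0.3 2.9
   vertex 0.3 3.0 0.2
   vertex 2.2 0.1 0.6
  endloop
 endfacet
 facet normal -0.985 -0.163 0.056
  outer loop
   vertex 0.9 0.3 2.9
   vertex 0.6 2.5 4.0
   vertex 0.3 3.0 0.2
  endloop
 endfacet
 facet normal -0.126 -0.992 0.015
  outer loop
   vertex 0.9 0.3 2.9
   vertex 2.2 0.1 0.6
   vertex 2.6 0.1 3.9
  endloop
 endfacet
 facet normal -0.493 -0.442 0.749
  outer loop
   vertex 0.9 0.3 2.9
   vertex 2.6 0.1 3.9
   vertex 0.6 2.5 4.0
  endloop
 endfacet
 facet normal 0.285 0.672 0.684
  outer loop
   vertex 0.9 3.9 2.5
   vertex 0.6 2.5 4.0
   vertex 3.7 2.1 3.1
  endloop
 endfacet
 facet normal 0.549 0.834 -0.061
  outer loop
   vertex 0.9 3.9 2.5
   vertex 3.7 2.1 3.1
   vertex 2.5 2.7 0.5
  endloop
 endfacet
 facet normal -0.938 0.326 0.117
  outer loop
   vertex 0.9 3.9 2.5
   vertex 0.3 3.0 0.2
   vertex 0.6 2.5 4.0
  endloop
 endfacet
 facet normal 0.177 0.900 -0.398
  outer loop
   vertex 0.9 3.9 2.5
   vertex 2.5 2.7 0.5
   vertex 0.3 3.0 0.2
  endloop
 endfacet
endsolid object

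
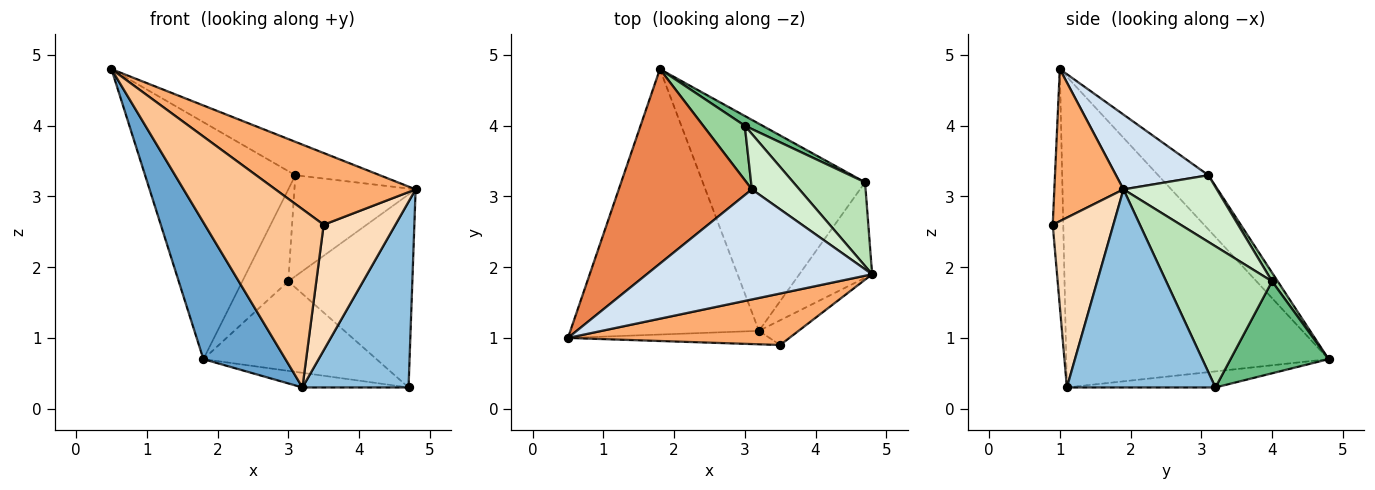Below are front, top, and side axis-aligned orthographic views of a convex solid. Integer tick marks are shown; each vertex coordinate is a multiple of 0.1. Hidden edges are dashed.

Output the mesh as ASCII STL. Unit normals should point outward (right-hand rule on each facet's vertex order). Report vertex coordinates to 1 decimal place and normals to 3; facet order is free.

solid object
 facet normal -0.826 -0.258 -0.501
  outer loop
   vertex 3.2 1.1 0.3
   vertex 0.5 1.0 4.8
   vertex 1.8 4.8 0.7
  endloop
 endfacet
 facet normal 0.780 -0.557 -0.286
  outer loop
   vertex 4.7 3.2 0.3
   vertex 4.8 1.9 3.1
   vertex 3.2 1.1 0.3
  endloop
 endfacet
 facet normal -0.098 0.070 -0.993
  outer loop
   vertex 4.7 3.2 0.3
   vertex 3.2 1.1 0.3
   vertex 1.8 4.8 0.7
  endloop
 endfacet
 facet normal 0.303 0.277 0.912
  outer loop
   vertex 3.1 3.1 3.3
   vertex 0.5 1.0 4.8
   vertex 4.8 1.9 3.1
  endloop
 endfacet
 facet normal -0.250 0.748 0.614
  outer loop
   vertex 3.1 3.1 3.3
   vertex 1.8 4.8 0.7
   vertex 0.5 1.0 4.8
  endloop
 endfacet
 facet normal 0.372 -0.754 0.541
  outer loop
   vertex 3.5 0.9 2.6
   vertex 4.8 1.9 3.1
   vertex 0.5 1.0 4.8
  endloop
 endfacet
 facet normal -0.088 -0.993 -0.075
  outer loop
   vertex 3.5 0.9 2.6
   vertex 0.5 1.0 4.8
   vertex 3.2 1.1 0.3
  endloop
 endfacet
 facet normal 0.638 -0.755 -0.149
  outer loop
   vertex 3.5 0.9 2.6
   vertex 3.2 1.1 0.3
   vertex 4.8 1.9 3.1
  endloop
 endfacet
 facet normal 0.491 0.866 0.094
  outer loop
   vertex 3.0 4.0 1.8
   vertex 4.7 3.2 0.3
   vertex 1.8 4.8 0.7
  endloop
 endfacet
 facet normal 0.106 0.856 0.506
  outer loop
   vertex 3.0 4.0 1.8
   vertex 1.8 4.8 0.7
   vertex 3.1 3.1 3.3
  endloop
 endfacet
 facet normal 0.616 0.722 0.313
  outer loop
   vertex 3.0 4.0 1.8
   vertex 4.8 1.9 3.1
   vertex 4.7 3.2 0.3
  endloop
 endfacet
 facet normal 0.560 0.727 0.399
  outer loop
   vertex 3.0 4.0 1.8
   vertex 3.1 3.1 3.3
   vertex 4.8 1.9 3.1
  endloop
 endfacet
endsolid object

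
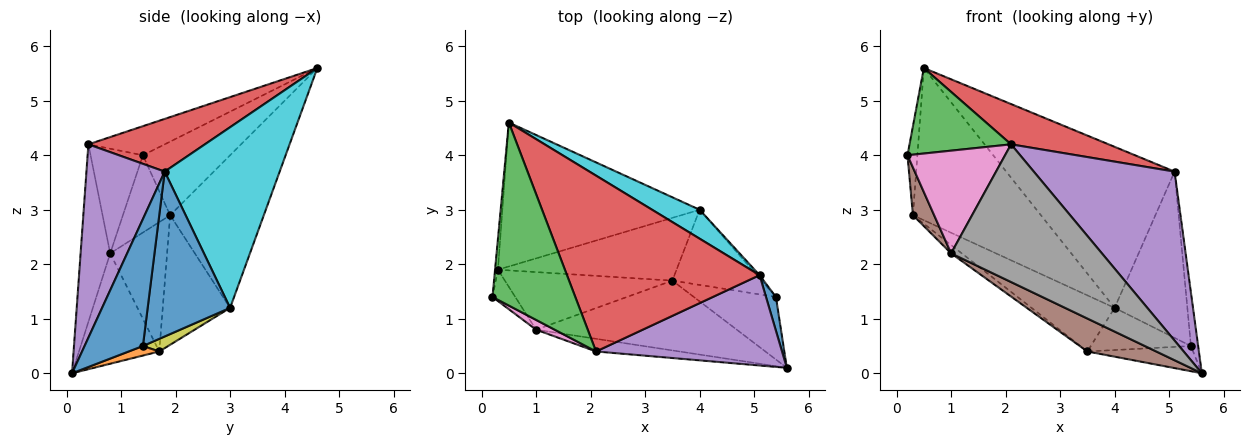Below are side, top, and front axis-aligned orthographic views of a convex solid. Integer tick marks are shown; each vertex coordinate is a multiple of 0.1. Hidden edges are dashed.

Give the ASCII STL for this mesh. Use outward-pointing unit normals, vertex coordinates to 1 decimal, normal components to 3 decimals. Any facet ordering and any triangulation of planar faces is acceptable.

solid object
 facet normal 0.989 0.122 0.077
  outer loop
   vertex 5.1 1.8 3.7
   vertex 5.6 0.1 0.0
   vertex 5.4 1.4 0.5
  endloop
 endfacet
 facet normal 0.107 0.371 -0.922
  outer loop
   vertex 3.5 1.7 0.4
   vertex 5.4 1.4 0.5
   vertex 5.6 0.1 0.0
  endloop
 endfacet
 facet normal -0.303 -0.403 0.863
  outer loop
   vertex 2.1 0.4 4.2
   vertex 0.5 4.6 5.6
   vertex 0.2 1.4 4.0
  endloop
 endfacet
 facet normal 0.258 -0.216 0.942
  outer loop
   vertex 2.1 0.4 4.2
   vertex 5.1 1.8 3.7
   vertex 0.5 4.6 5.6
  endloop
 endfacet
 facet normal 0.440 -0.792 0.423
  outer loop
   vertex 2.1 0.4 4.2
   vertex 5.6 0.1 0.0
   vertex 5.1 1.8 3.7
  endloop
 endfacet
 facet normal -0.445 -0.382 -0.810
  outer loop
   vertex 1.0 0.8 2.2
   vertex 3.5 1.7 0.4
   vertex 5.6 0.1 0.0
  endloop
 endfacet
 facet normal -0.471 -0.878 0.083
  outer loop
   vertex 1.0 0.8 2.2
   vertex 2.1 0.4 4.2
   vertex 0.2 1.4 4.0
  endloop
 endfacet
 facet normal -0.192 -0.977 -0.090
  outer loop
   vertex 1.0 0.8 2.2
   vertex 5.6 0.1 0.0
   vertex 2.1 0.4 4.2
  endloop
 endfacet
 facet normal 0.122 0.486 -0.866
  outer loop
   vertex 4.0 3.0 1.2
   vertex 5.4 1.4 0.5
   vertex 3.5 1.7 0.4
  endloop
 endfacet
 facet normal 0.558 0.817 0.147
  outer loop
   vertex 4.0 3.0 1.2
   vertex 0.5 4.6 5.6
   vertex 5.1 1.8 3.7
  endloop
 endfacet
 facet normal 0.750 0.662 -0.012
  outer loop
   vertex 4.0 3.0 1.2
   vertex 5.1 1.8 3.7
   vertex 5.4 1.4 0.5
  endloop
 endfacet
 facet normal -0.607 0.114 -0.786
  outer loop
   vertex 0.3 1.9 2.9
   vertex 3.5 1.7 0.4
   vertex 1.0 0.8 2.2
  endloop
 endfacet
 facet normal -0.469 0.641 -0.607
  outer loop
   vertex 0.3 1.9 2.9
   vertex 0.5 4.6 5.6
   vertex 4.0 3.0 1.2
  endloop
 endfacet
 facet normal -0.476 0.586 -0.656
  outer loop
   vertex 0.3 1.9 2.9
   vertex 4.0 3.0 1.2
   vertex 3.5 1.7 0.4
  endloop
 endfacet
 facet normal -0.993 0.113 -0.039
  outer loop
   vertex 0.3 1.9 2.9
   vertex 0.2 1.4 4.0
   vertex 0.5 4.6 5.6
  endloop
 endfacet
 facet normal -0.881 -0.395 -0.260
  outer loop
   vertex 0.3 1.9 2.9
   vertex 1.0 0.8 2.2
   vertex 0.2 1.4 4.0
  endloop
 endfacet
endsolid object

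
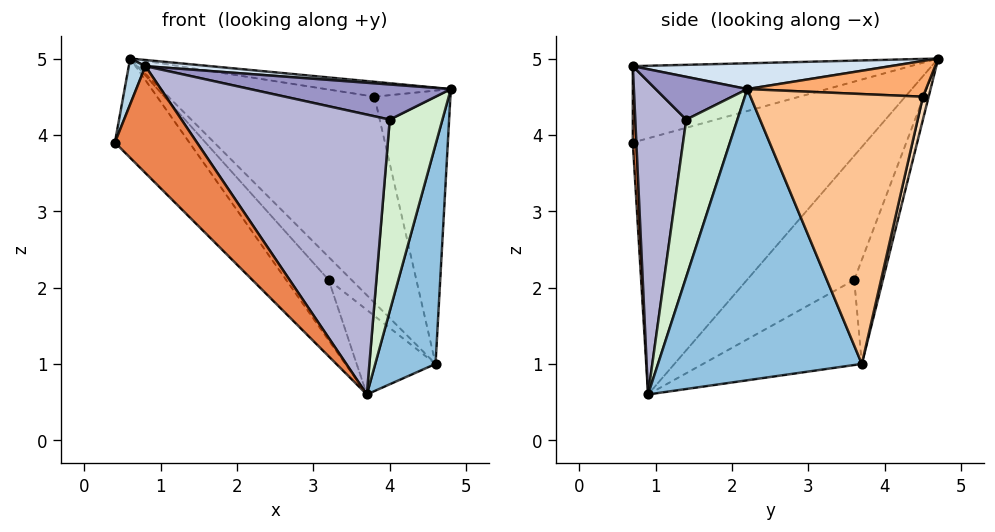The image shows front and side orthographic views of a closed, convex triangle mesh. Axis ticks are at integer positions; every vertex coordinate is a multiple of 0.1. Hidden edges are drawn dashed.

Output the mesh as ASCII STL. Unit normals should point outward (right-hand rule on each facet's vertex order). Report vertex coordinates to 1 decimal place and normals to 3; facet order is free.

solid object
 facet normal -0.696 0.223 -0.683
  outer loop
   vertex 3.7 0.9 0.6
   vertex 0.4 0.7 3.9
   vertex 0.6 4.7 5.0
  endloop
 endfacet
 facet normal 0.945 -0.280 -0.169
  outer loop
   vertex 4.6 3.7 1.0
   vertex 4.8 2.2 4.6
   vertex 3.7 0.9 0.6
  endloop
 endfacet
 facet normal -0.927 -0.056 0.371
  outer loop
   vertex 0.8 0.7 4.9
   vertex 0.6 4.7 5.0
   vertex 0.4 0.7 3.9
  endloop
 endfacet
 facet normal 0.083 -0.021 0.996
  outer loop
   vertex 0.8 0.7 4.9
   vertex 4.8 2.2 4.6
   vertex 0.6 4.7 5.0
  endloop
 endfacet
 facet normal 0.043 -0.999 -0.017
  outer loop
   vertex 0.8 0.7 4.9
   vertex 0.4 0.7 3.9
   vertex 3.7 0.9 0.6
  endloop
 endfacet
 facet normal 0.160 0.112 0.981
  outer loop
   vertex 3.8 4.5 4.5
   vertex 0.6 4.7 5.0
   vertex 4.8 2.2 4.6
  endloop
 endfacet
 facet normal 0.909 0.400 0.116
  outer loop
   vertex 3.8 4.5 4.5
   vertex 4.8 2.2 4.6
   vertex 4.6 3.7 1.0
  endloop
 endfacet
 facet normal 0.027 0.976 -0.217
  outer loop
   vertex 3.8 4.5 4.5
   vertex 4.6 3.7 1.0
   vertex 0.6 4.7 5.0
  endloop
 endfacet
 facet normal -0.666 0.264 -0.697
  outer loop
   vertex 3.2 3.6 2.1
   vertex 3.7 0.9 0.6
   vertex 0.6 4.7 5.0
  endloop
 endfacet
 facet normal -0.570 0.456 -0.684
  outer loop
   vertex 3.2 3.6 2.1
   vertex 0.6 4.7 5.0
   vertex 4.6 3.7 1.0
  endloop
 endfacet
 facet normal -0.603 0.299 -0.740
  outer loop
   vertex 3.2 3.6 2.1
   vertex 4.6 3.7 1.0
   vertex 3.7 0.9 0.6
  endloop
 endfacet
 facet normal 0.696 -0.717 0.042
  outer loop
   vertex 4.0 1.4 4.2
   vertex 3.7 0.9 0.6
   vertex 4.8 2.2 4.6
  endloop
 endfacet
 facet normal 0.295 -0.647 0.703
  outer loop
   vertex 4.0 1.4 4.2
   vertex 4.8 2.2 4.6
   vertex 0.8 0.7 4.9
  endloop
 endfacet
 facet normal 0.236 -0.965 0.114
  outer loop
   vertex 4.0 1.4 4.2
   vertex 0.8 0.7 4.9
   vertex 3.7 0.9 0.6
  endloop
 endfacet
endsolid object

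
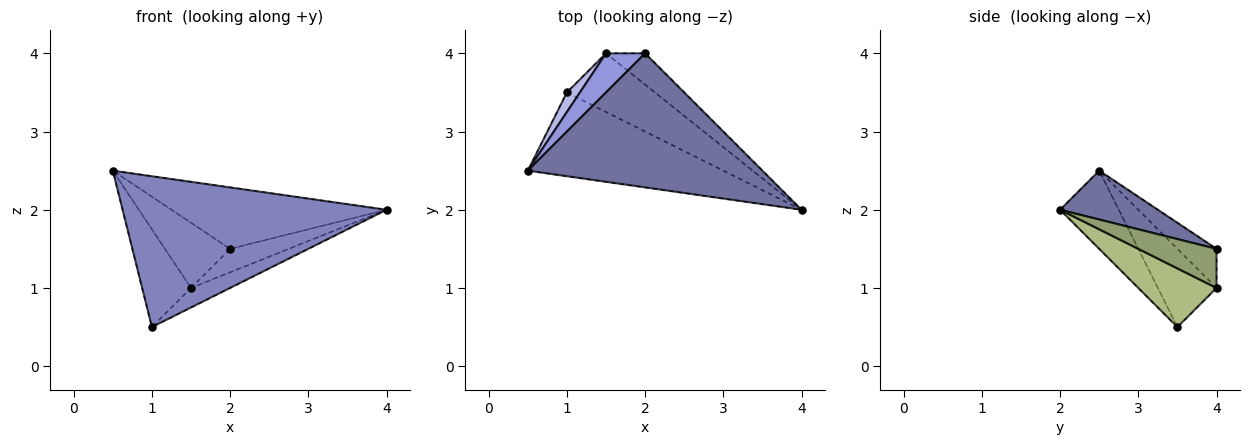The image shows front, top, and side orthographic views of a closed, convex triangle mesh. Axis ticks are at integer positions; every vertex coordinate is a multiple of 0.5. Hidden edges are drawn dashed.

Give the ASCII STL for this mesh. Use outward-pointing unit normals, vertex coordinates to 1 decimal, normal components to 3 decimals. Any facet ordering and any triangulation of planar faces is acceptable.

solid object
 facet normal 0.186 0.409 0.893
  outer loop
   vertex 2.0 4.0 1.5
   vertex 0.5 2.5 2.5
   vertex 4.0 2.0 2.0
  endloop
 endfacet
 facet normal -0.191 -0.858 -0.477
  outer loop
   vertex 1.0 3.5 0.5
   vertex 4.0 2.0 2.0
   vertex 0.5 2.5 2.5
  endloop
 endfacet
 facet normal -0.457 0.762 0.457
  outer loop
   vertex 1.5 4.0 1.0
   vertex 0.5 2.5 2.5
   vertex 2.0 4.0 1.5
  endloop
 endfacet
 facet normal -0.762 0.635 0.127
  outer loop
   vertex 1.5 4.0 1.0
   vertex 1.0 3.5 0.5
   vertex 0.5 2.5 2.5
  endloop
 endfacet
 facet normal 0.625 0.469 -0.625
  outer loop
   vertex 1.5 4.0 1.0
   vertex 2.0 4.0 1.5
   vertex 4.0 2.0 2.0
  endloop
 endfacet
 facet normal 0.535 0.267 -0.802
  outer loop
   vertex 1.5 4.0 1.0
   vertex 4.0 2.0 2.0
   vertex 1.0 3.5 0.5
  endloop
 endfacet
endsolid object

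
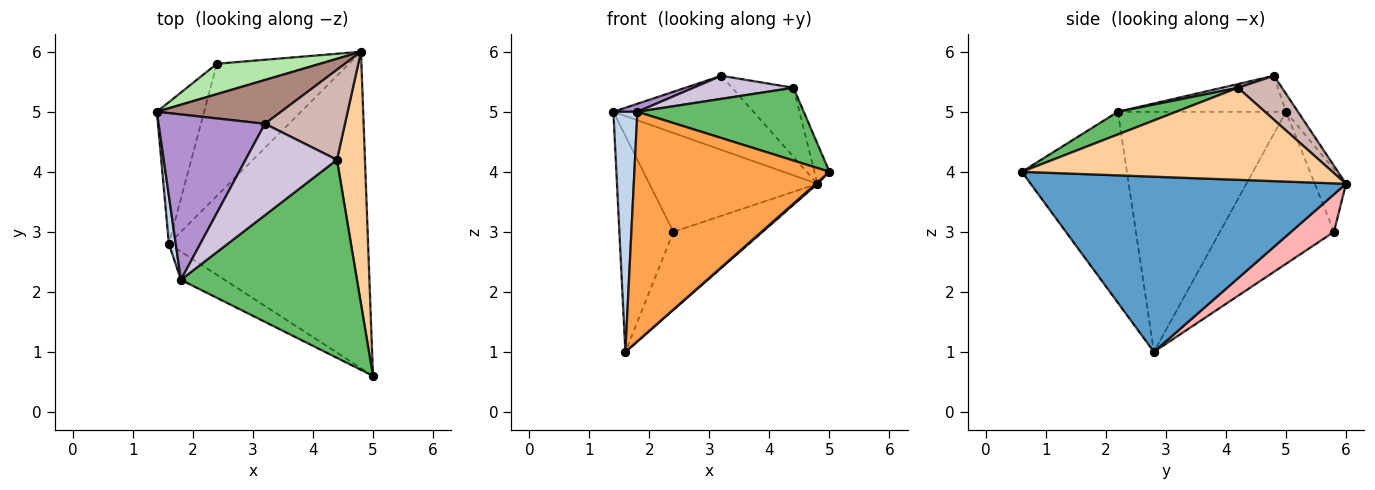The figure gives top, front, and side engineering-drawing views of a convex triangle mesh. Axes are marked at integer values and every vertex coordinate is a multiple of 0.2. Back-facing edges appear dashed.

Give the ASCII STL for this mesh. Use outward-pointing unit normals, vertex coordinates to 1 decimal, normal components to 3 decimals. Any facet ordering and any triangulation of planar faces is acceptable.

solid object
 facet normal 0.660 -0.003 -0.751
  outer loop
   vertex 1.6 2.8 1.0
   vertex 4.8 6.0 3.8
   vertex 5.0 0.6 4.0
  endloop
 endfacet
 facet normal -0.990 -0.141 0.028
  outer loop
   vertex 1.8 2.2 5.0
   vertex 1.4 5.0 5.0
   vertex 1.6 2.8 1.0
  endloop
 endfacet
 facet normal -0.471 -0.875 -0.108
  outer loop
   vertex 1.8 2.2 5.0
   vertex 1.6 2.8 1.0
   vertex 5.0 0.6 4.0
  endloop
 endfacet
 facet normal 0.956 0.046 0.291
  outer loop
   vertex 4.4 4.2 5.4
   vertex 5.0 0.6 4.0
   vertex 4.8 6.0 3.8
  endloop
 endfacet
 facet normal 0.120 -0.342 0.932
  outer loop
   vertex 4.4 4.2 5.4
   vertex 1.8 2.2 5.0
   vertex 5.0 0.6 4.0
  endloop
 endfacet
 facet normal -0.175 0.941 0.289
  outer loop
   vertex 2.4 5.8 3.0
   vertex 1.4 5.0 5.0
   vertex 4.8 6.0 3.8
  endloop
 endfacet
 facet normal -0.870 0.412 -0.270
  outer loop
   vertex 2.4 5.8 3.0
   vertex 1.6 2.8 1.0
   vertex 1.4 5.0 5.0
  endloop
 endfacet
 facet normal 0.238 0.494 -0.836
  outer loop
   vertex 2.4 5.8 3.0
   vertex 4.8 6.0 3.8
   vertex 1.6 2.8 1.0
  endloop
 endfacet
 facet normal -0.320 -0.046 0.946
  outer loop
   vertex 3.2 4.8 5.6
   vertex 1.4 5.0 5.0
   vertex 1.8 2.2 5.0
  endloop
 endfacet
 facet normal 0.039 -0.245 0.969
  outer loop
   vertex 3.2 4.8 5.6
   vertex 1.8 2.2 5.0
   vertex 4.4 4.2 5.4
  endloop
 endfacet
 facet normal -0.074 0.859 0.507
  outer loop
   vertex 3.2 4.8 5.6
   vertex 4.8 6.0 3.8
   vertex 1.4 5.0 5.0
  endloop
 endfacet
 facet normal 0.400 0.558 0.727
  outer loop
   vertex 3.2 4.8 5.6
   vertex 4.4 4.2 5.4
   vertex 4.8 6.0 3.8
  endloop
 endfacet
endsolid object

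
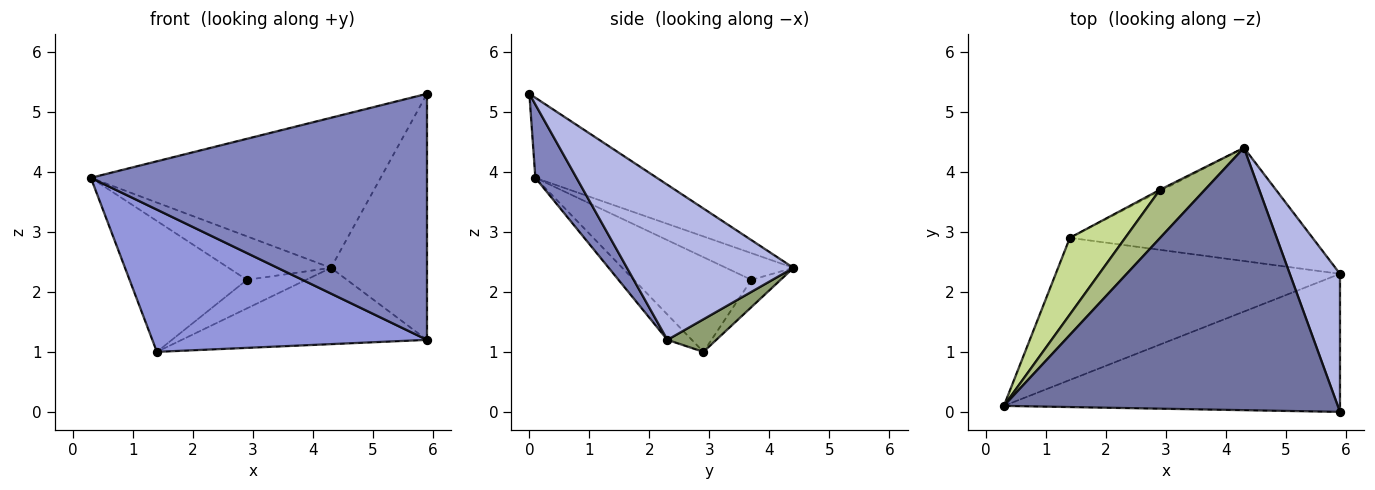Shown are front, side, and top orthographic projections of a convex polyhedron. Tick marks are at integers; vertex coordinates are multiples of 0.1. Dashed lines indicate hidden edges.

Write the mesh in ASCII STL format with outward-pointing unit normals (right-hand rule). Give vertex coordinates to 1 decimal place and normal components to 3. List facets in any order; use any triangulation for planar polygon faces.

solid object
 facet normal -0.204 0.486 0.850
  outer loop
   vertex 4.3 4.4 2.4
   vertex 0.3 0.1 3.9
   vertex 5.9 0.0 5.3
  endloop
 endfacet
 facet normal 0.106 -0.867 -0.486
  outer loop
   vertex 5.9 2.3 1.2
   vertex 5.9 0.0 5.3
   vertex 0.3 0.1 3.9
  endloop
 endfacet
 facet normal -0.063 -0.706 -0.705
  outer loop
   vertex 5.9 2.3 1.2
   vertex 0.3 0.1 3.9
   vertex 1.4 2.9 1.0
  endloop
 endfacet
 facet normal 0.834 0.481 0.270
  outer loop
   vertex 5.9 2.3 1.2
   vertex 4.3 4.4 2.4
   vertex 5.9 0.0 5.3
  endloop
 endfacet
 facet normal 0.111 0.555 -0.824
  outer loop
   vertex 5.9 2.3 1.2
   vertex 1.4 2.9 1.0
   vertex 4.3 4.4 2.4
  endloop
 endfacet
 facet normal -0.403 0.612 0.680
  outer loop
   vertex 2.9 3.7 2.2
   vertex 0.3 0.1 3.9
   vertex 4.3 4.4 2.4
  endloop
 endfacet
 facet normal -0.654 0.653 0.382
  outer loop
   vertex 2.9 3.7 2.2
   vertex 1.4 2.9 1.0
   vertex 0.3 0.1 3.9
  endloop
 endfacet
 facet normal -0.442 0.896 -0.045
  outer loop
   vertex 2.9 3.7 2.2
   vertex 4.3 4.4 2.4
   vertex 1.4 2.9 1.0
  endloop
 endfacet
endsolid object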